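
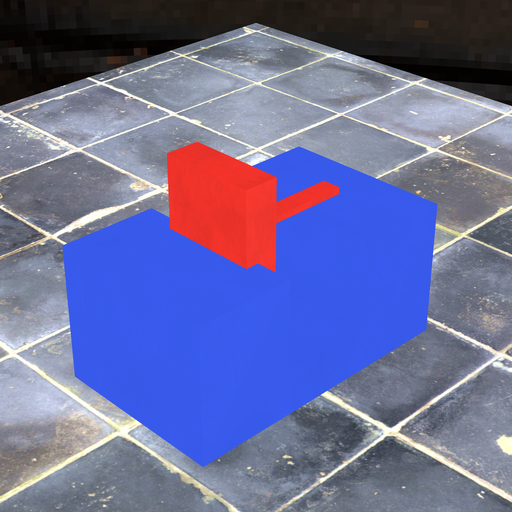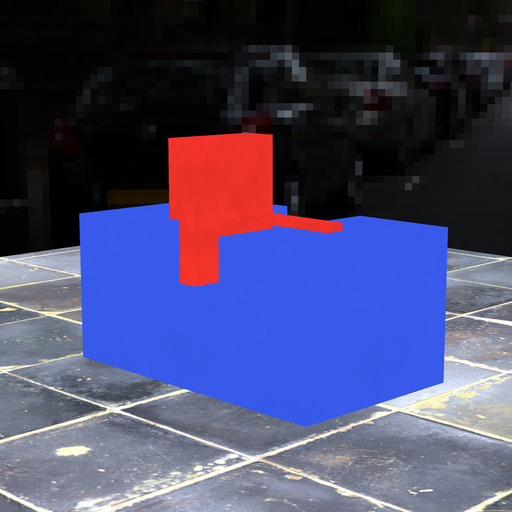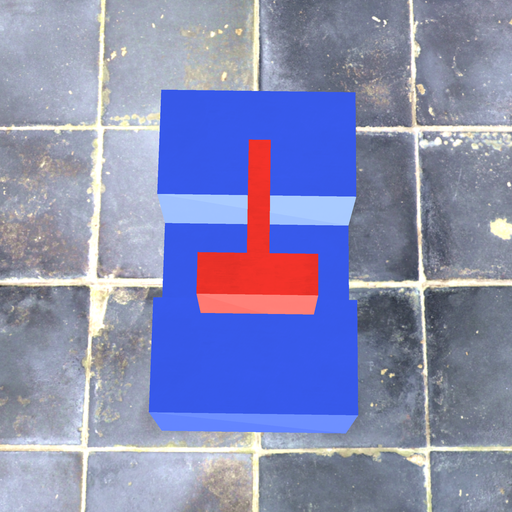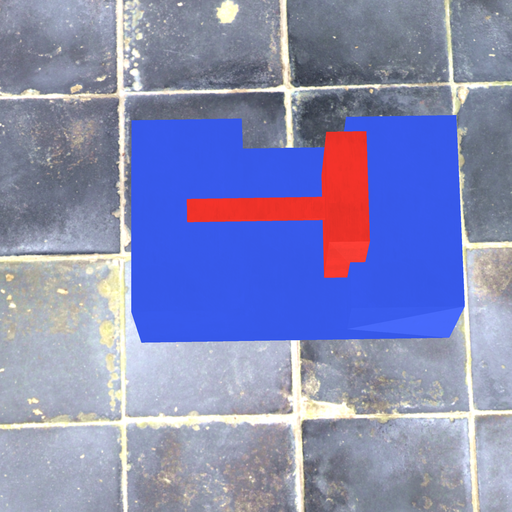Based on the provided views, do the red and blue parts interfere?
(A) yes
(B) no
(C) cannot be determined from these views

(A) yes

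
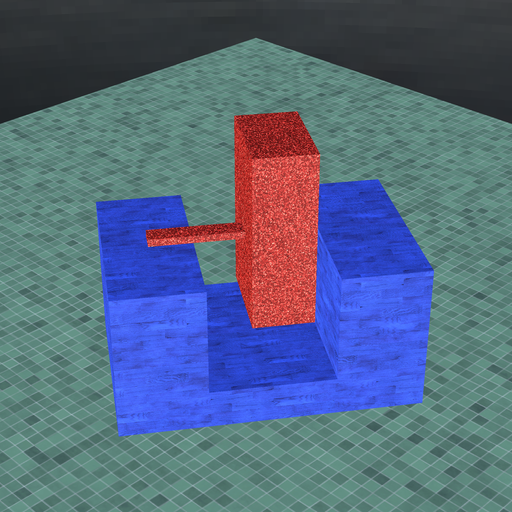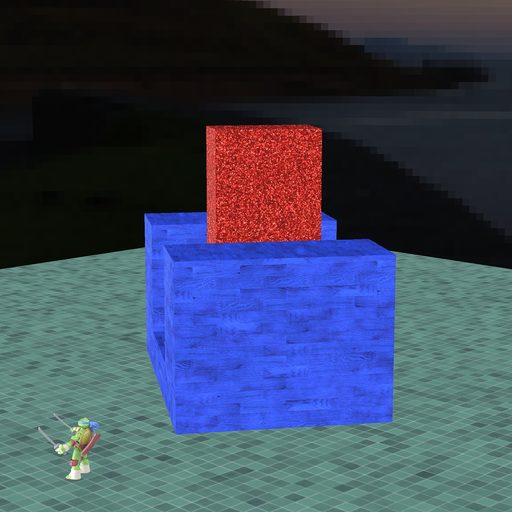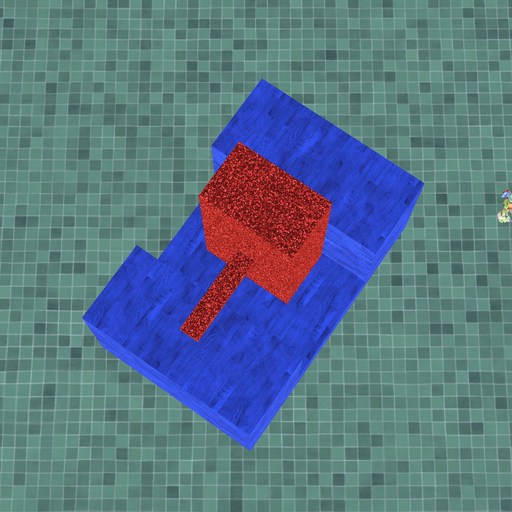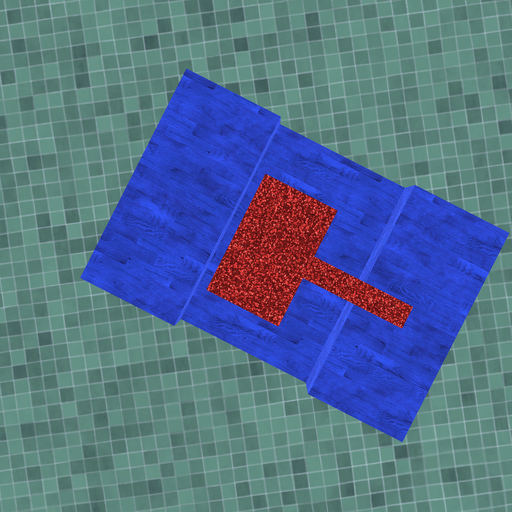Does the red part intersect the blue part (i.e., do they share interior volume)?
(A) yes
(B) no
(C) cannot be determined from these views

(B) no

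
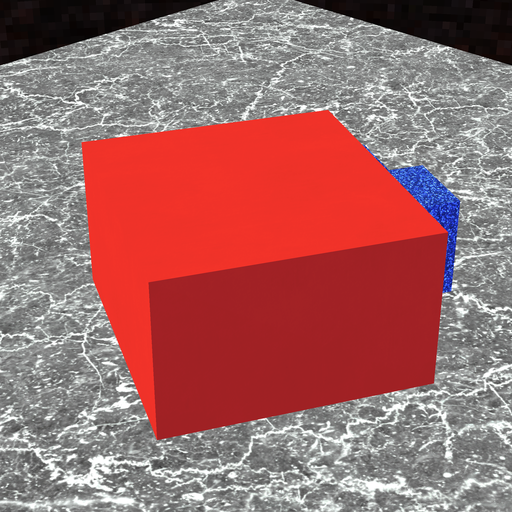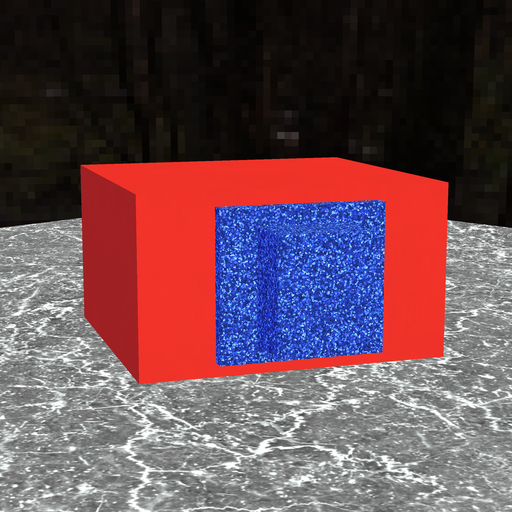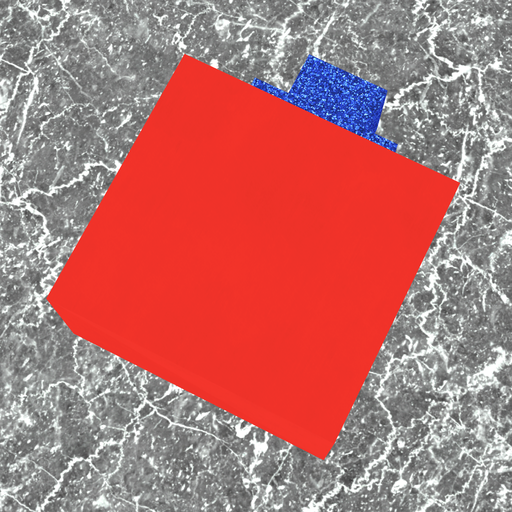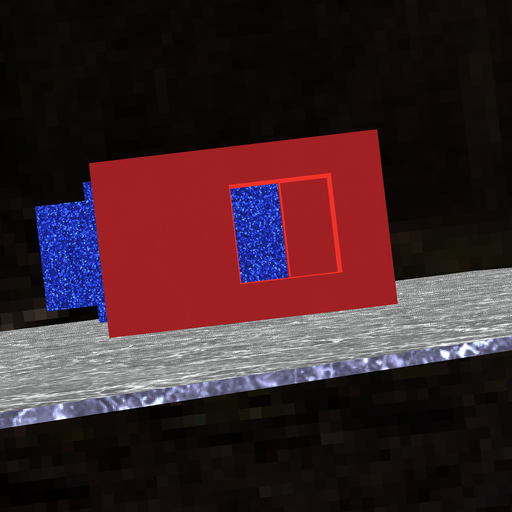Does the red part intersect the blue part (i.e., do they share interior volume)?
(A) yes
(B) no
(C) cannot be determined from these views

(B) no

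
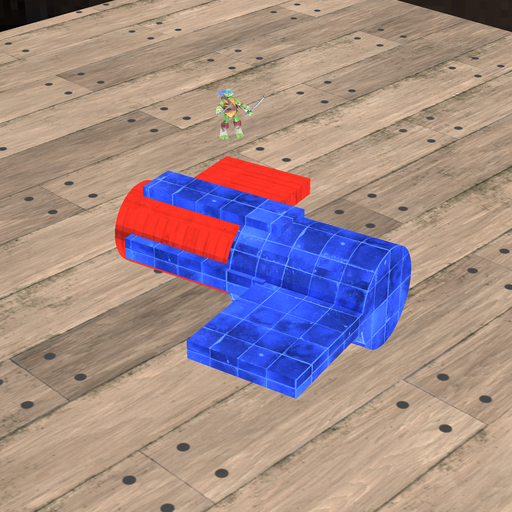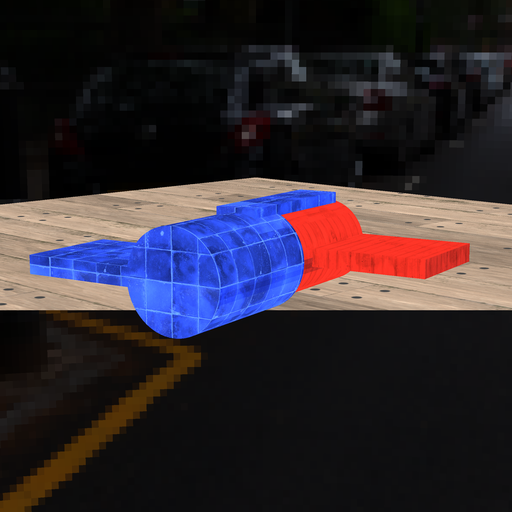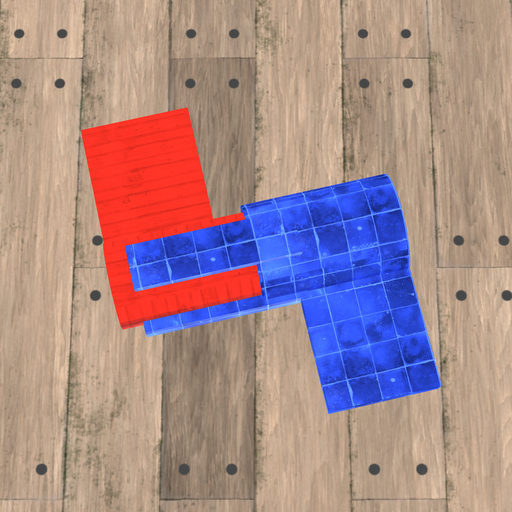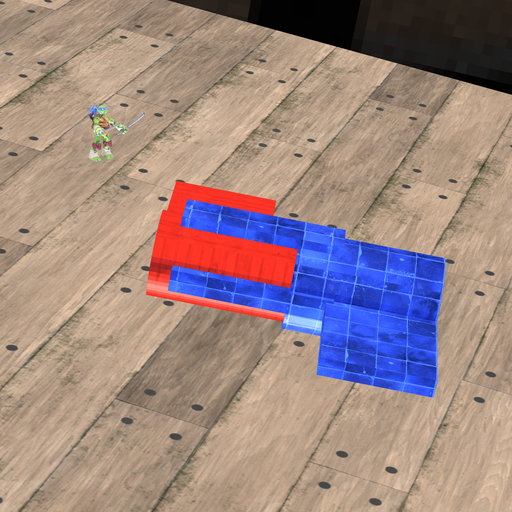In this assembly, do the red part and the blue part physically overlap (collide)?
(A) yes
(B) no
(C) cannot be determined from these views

(A) yes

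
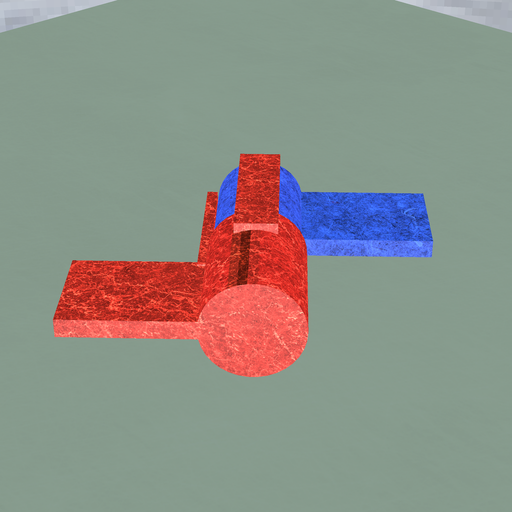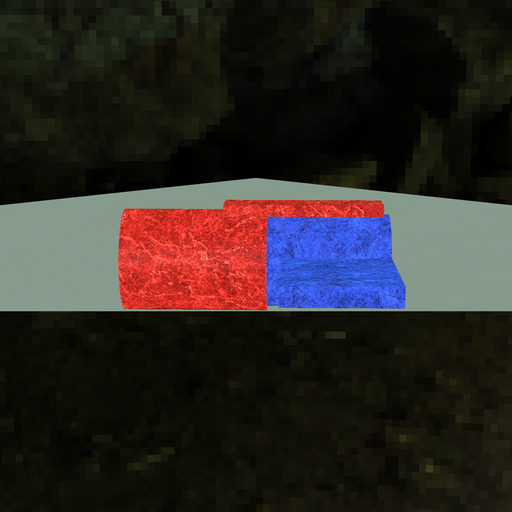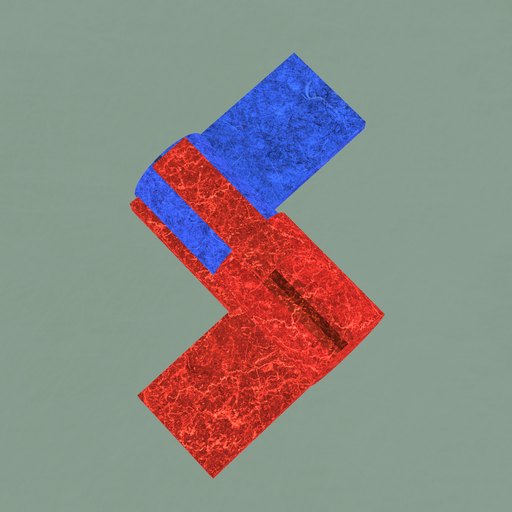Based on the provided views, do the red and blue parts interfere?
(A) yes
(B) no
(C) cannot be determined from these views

(A) yes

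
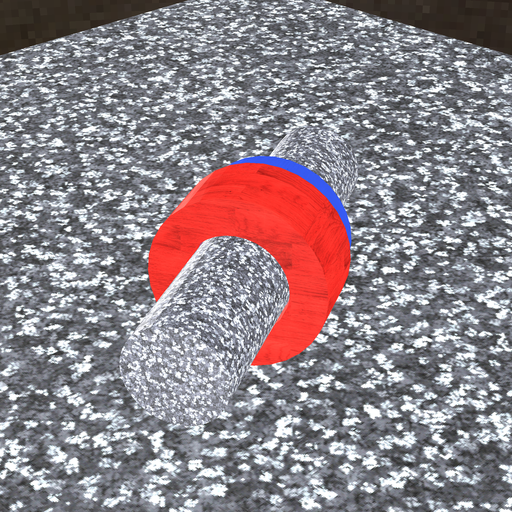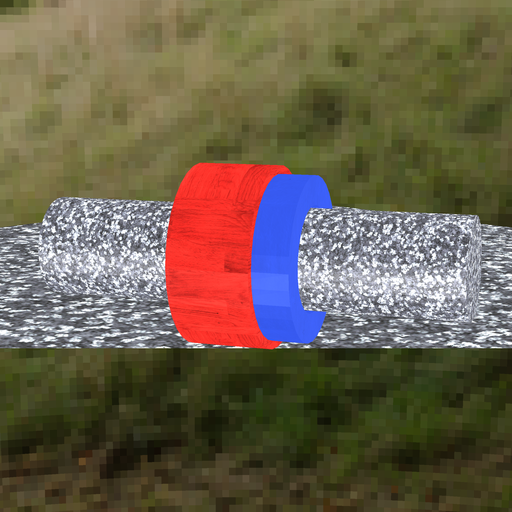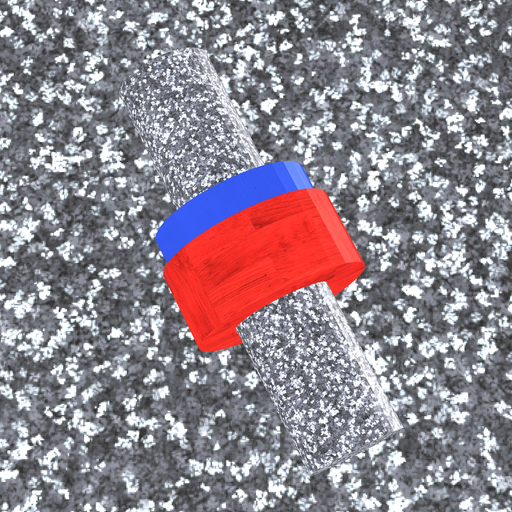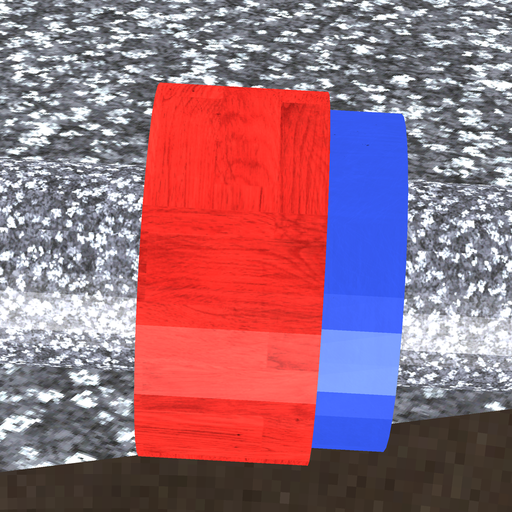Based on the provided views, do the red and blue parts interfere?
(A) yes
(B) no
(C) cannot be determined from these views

(A) yes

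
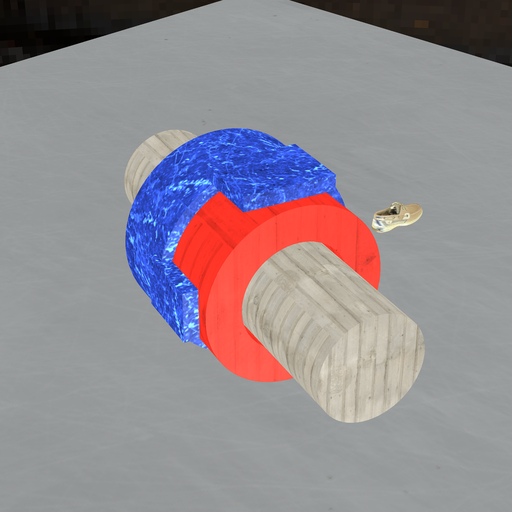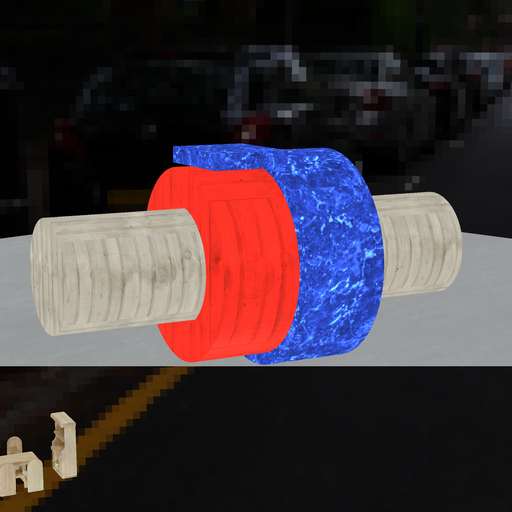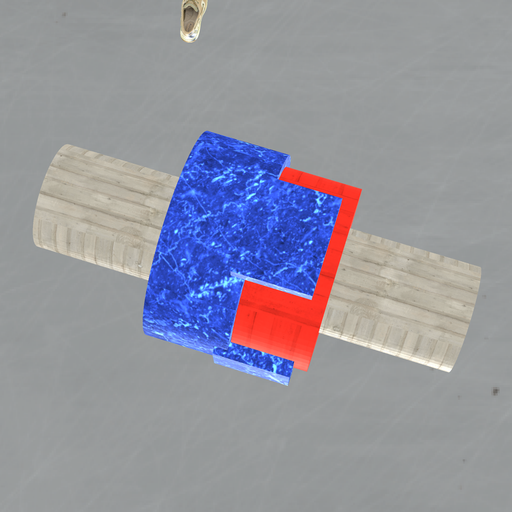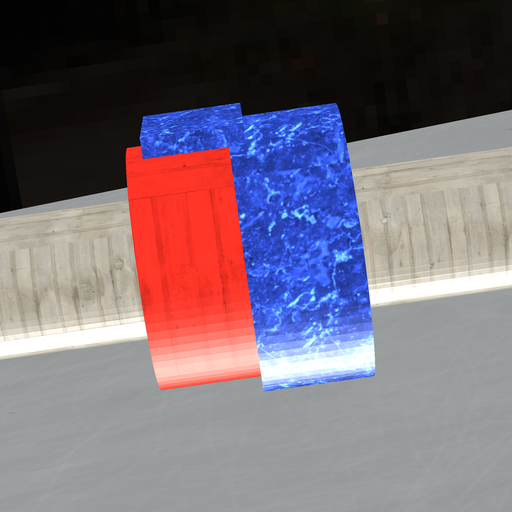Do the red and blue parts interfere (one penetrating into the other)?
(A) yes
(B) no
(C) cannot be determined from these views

(A) yes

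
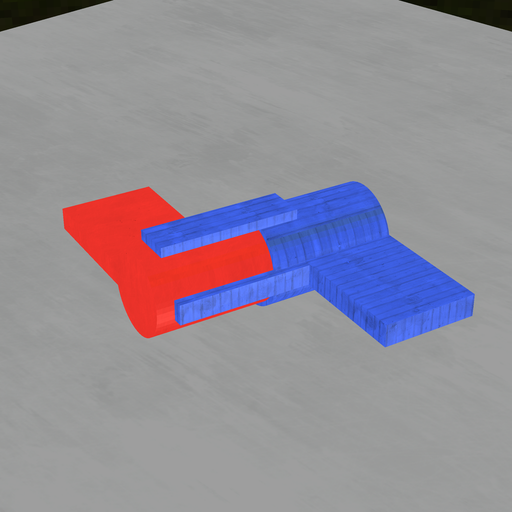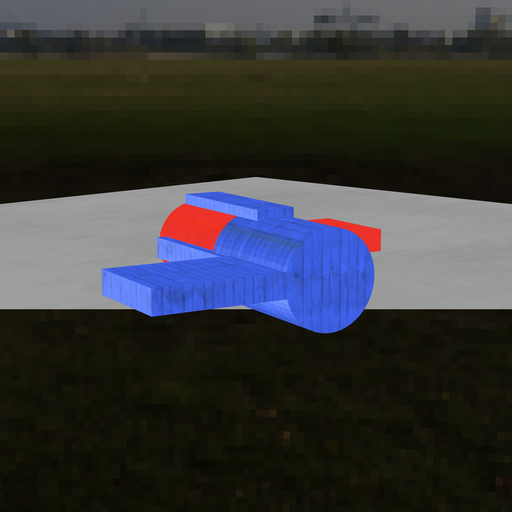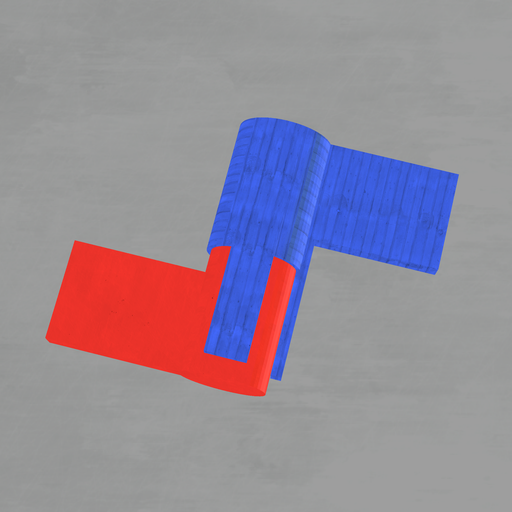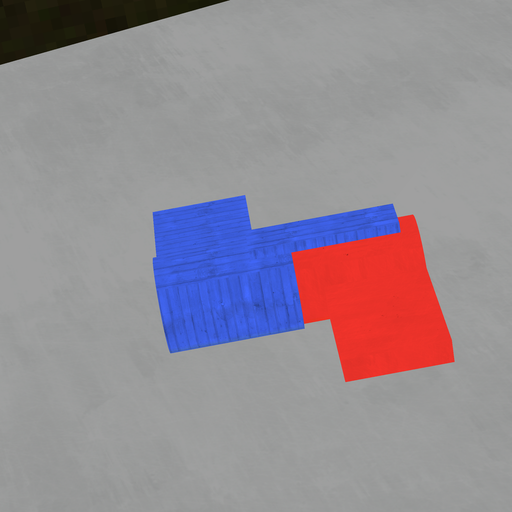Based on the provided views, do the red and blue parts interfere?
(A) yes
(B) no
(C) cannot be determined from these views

(A) yes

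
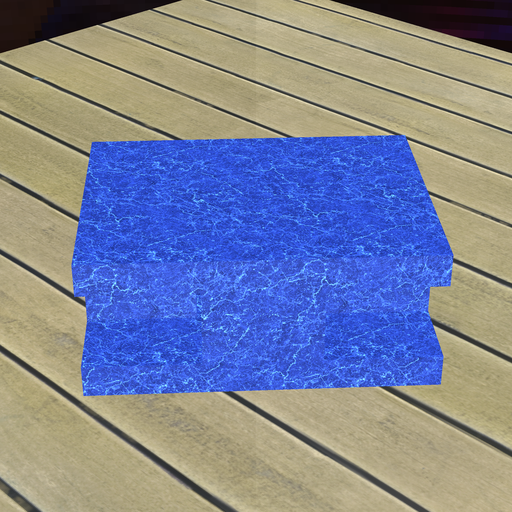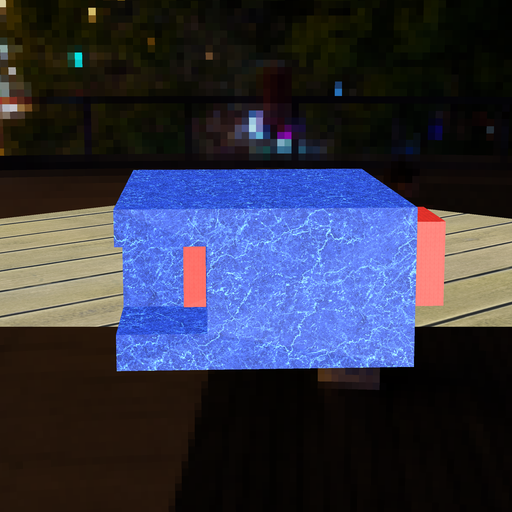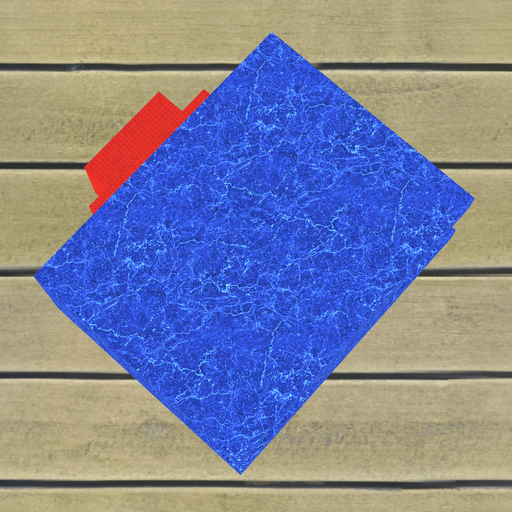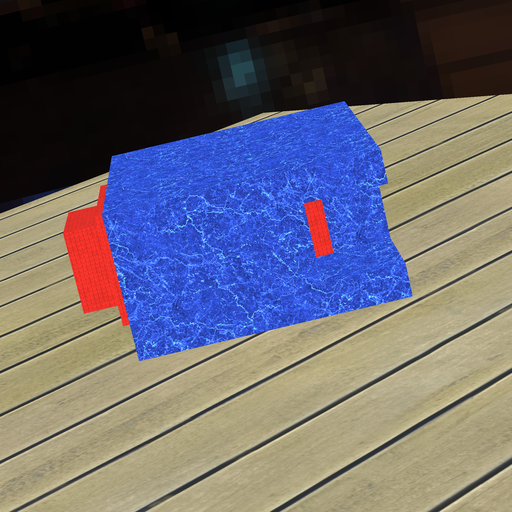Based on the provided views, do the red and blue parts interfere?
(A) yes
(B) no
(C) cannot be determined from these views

(A) yes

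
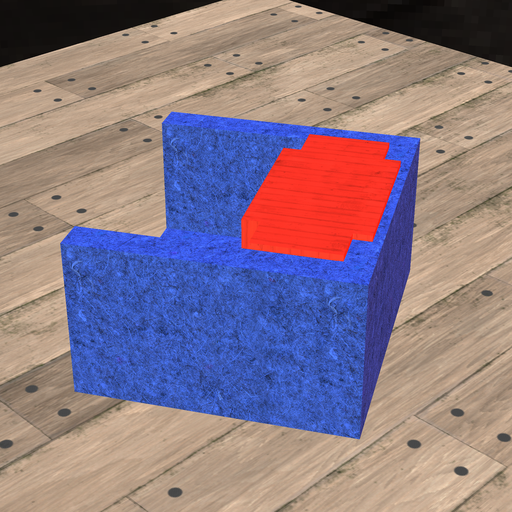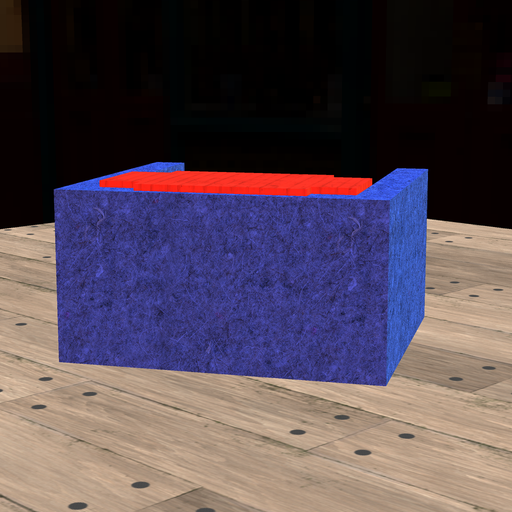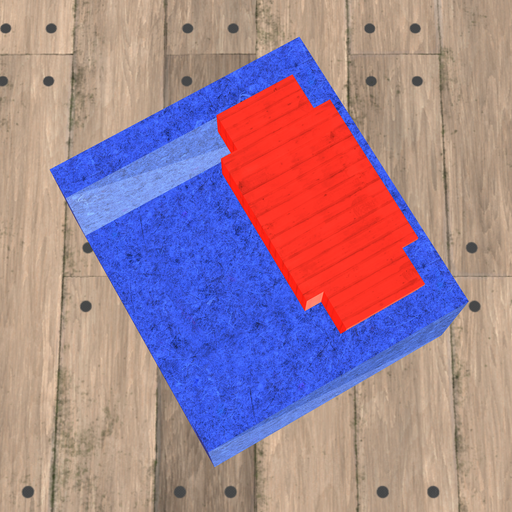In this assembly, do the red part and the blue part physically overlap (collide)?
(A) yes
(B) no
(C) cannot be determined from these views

(A) yes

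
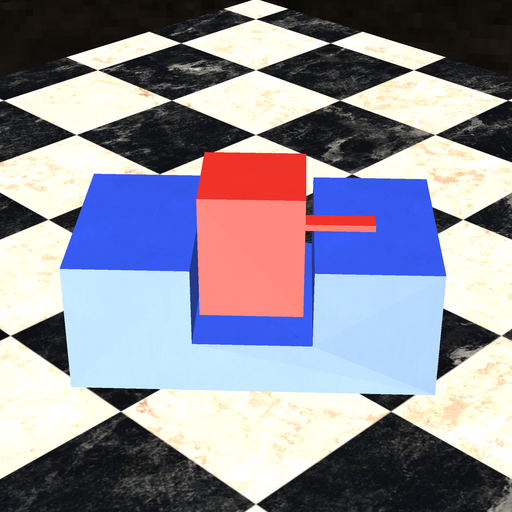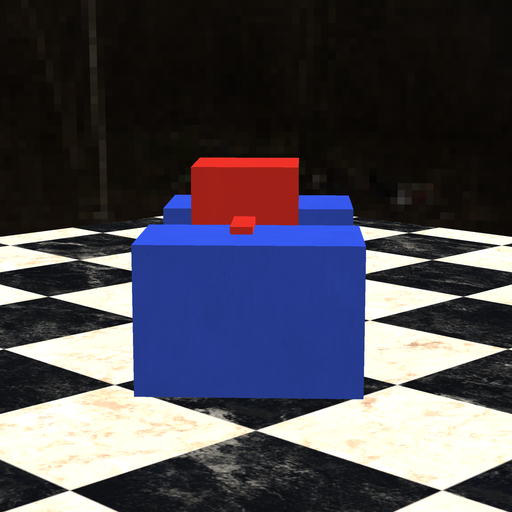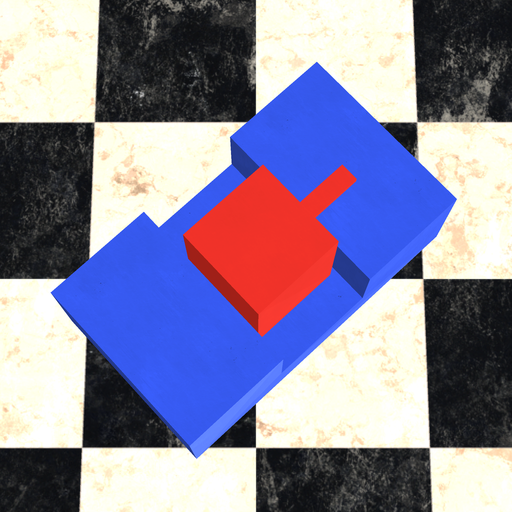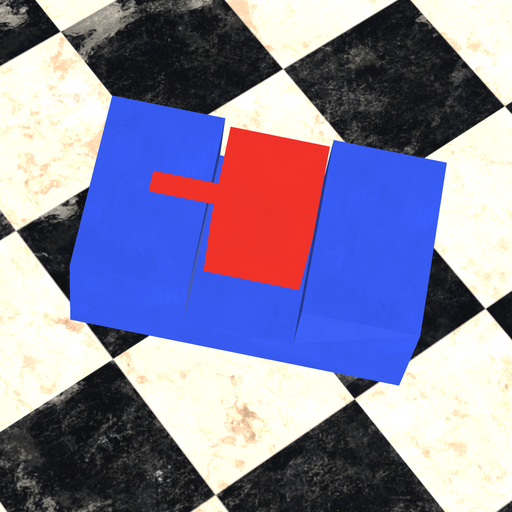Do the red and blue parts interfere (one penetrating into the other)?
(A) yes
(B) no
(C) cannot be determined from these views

(B) no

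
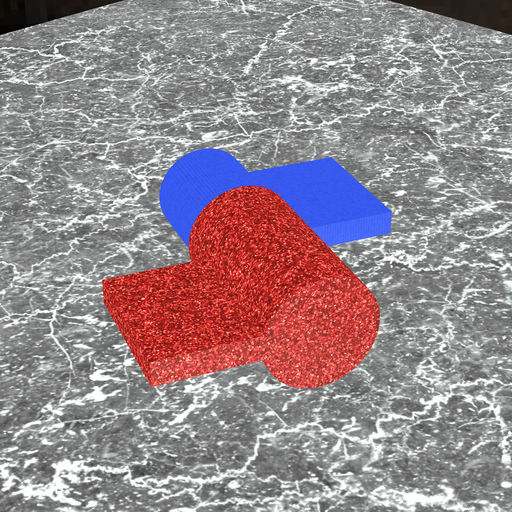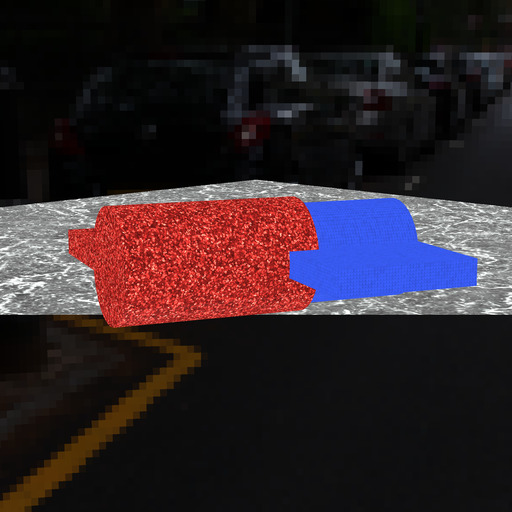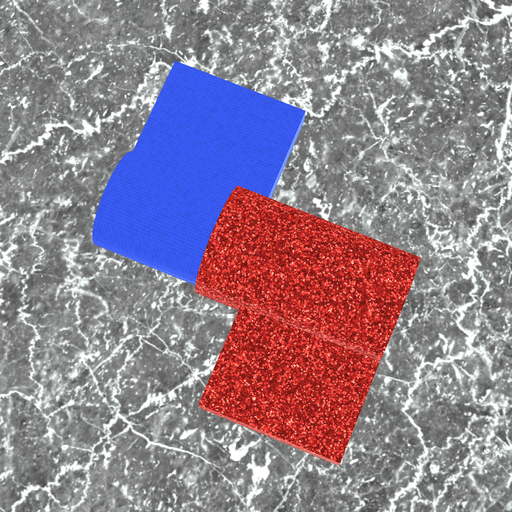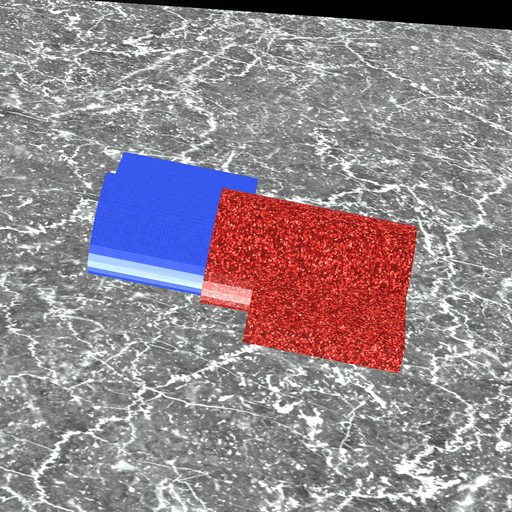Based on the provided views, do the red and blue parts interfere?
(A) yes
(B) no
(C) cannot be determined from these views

(A) yes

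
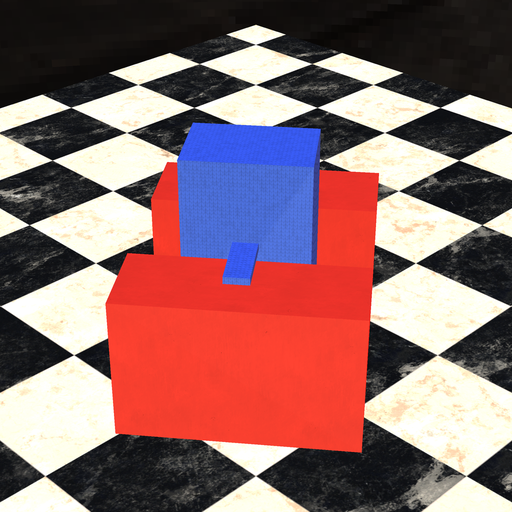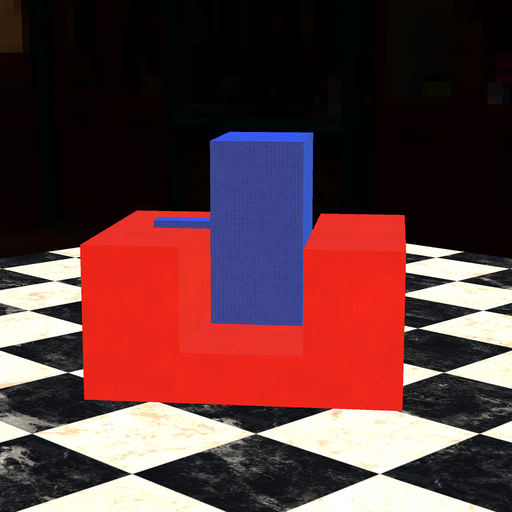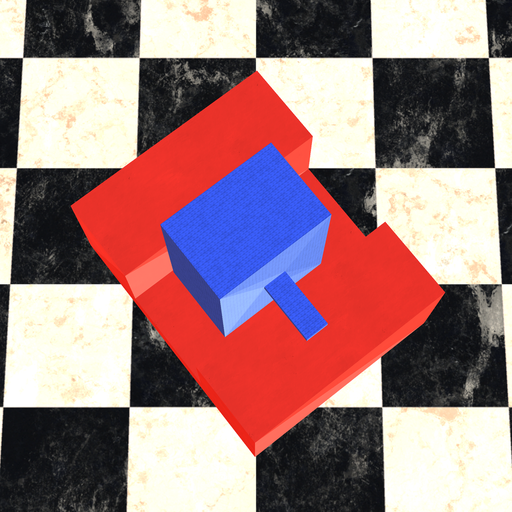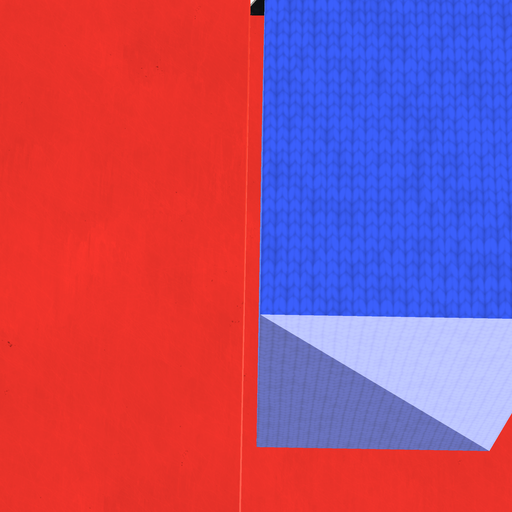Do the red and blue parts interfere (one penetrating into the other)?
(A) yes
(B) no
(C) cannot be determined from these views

(B) no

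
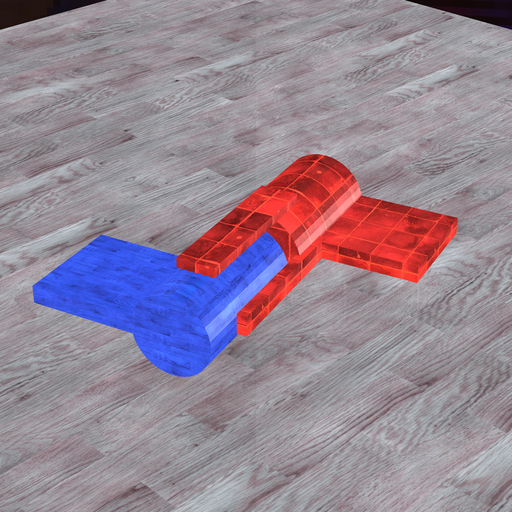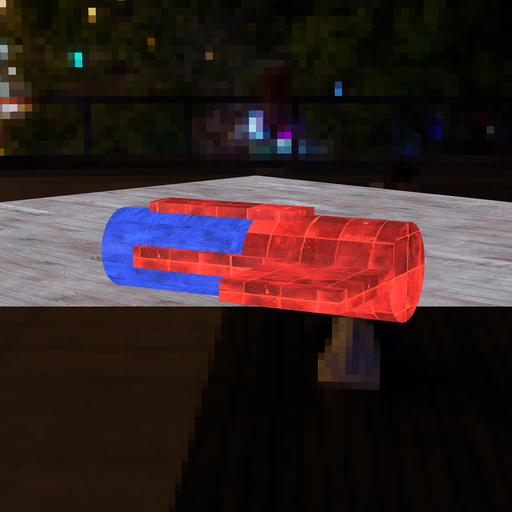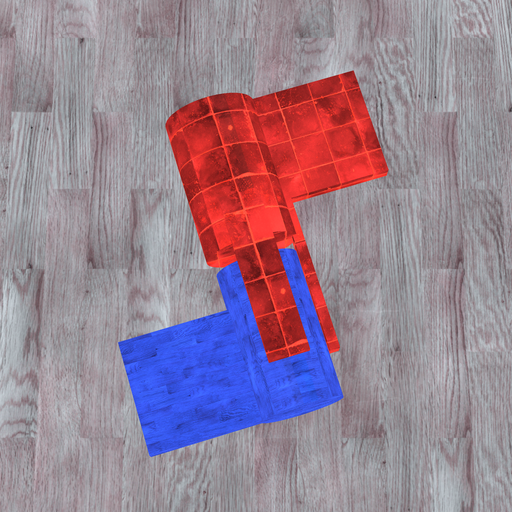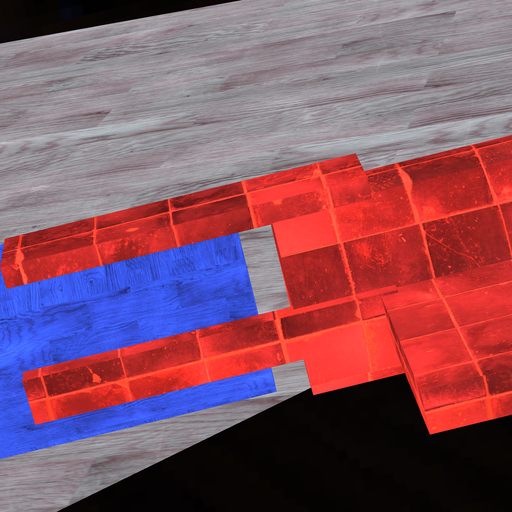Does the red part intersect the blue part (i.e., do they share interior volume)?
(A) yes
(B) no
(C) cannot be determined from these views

(B) no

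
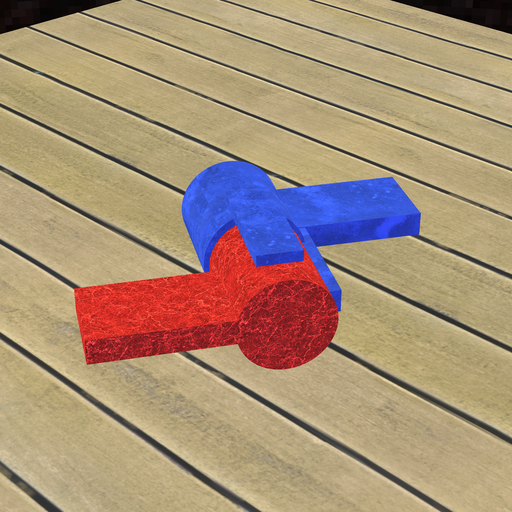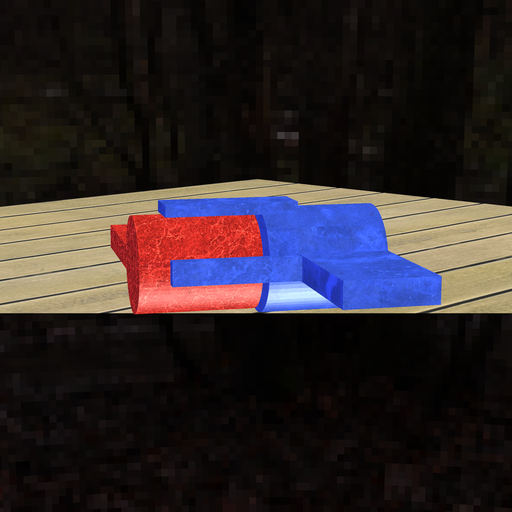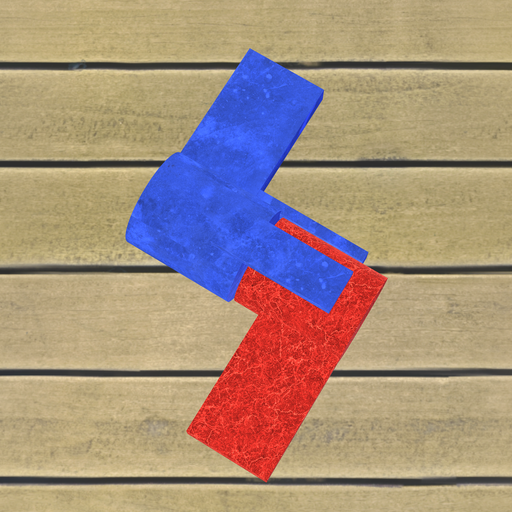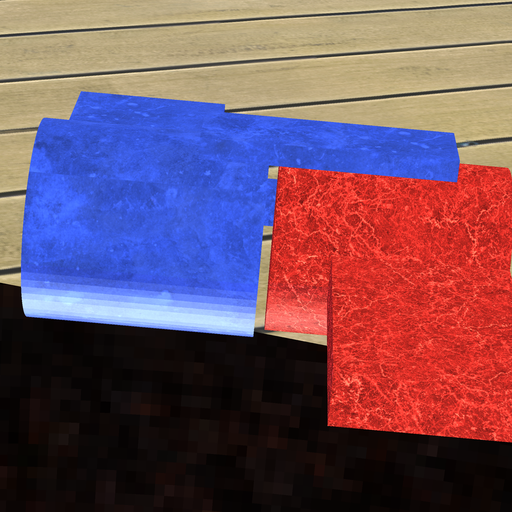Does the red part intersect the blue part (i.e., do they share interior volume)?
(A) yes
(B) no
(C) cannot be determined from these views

(B) no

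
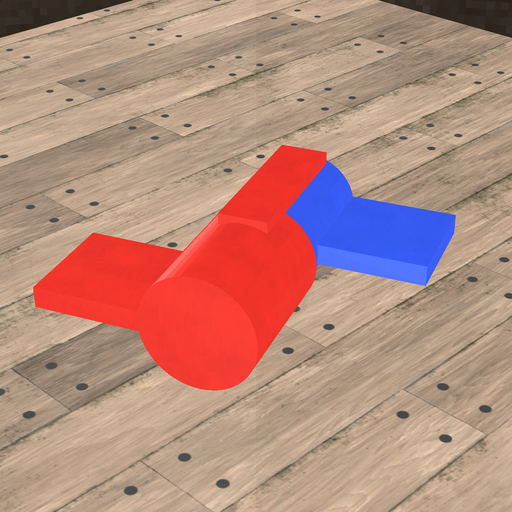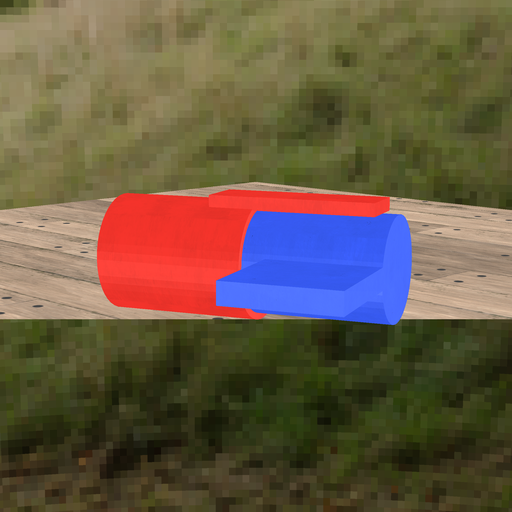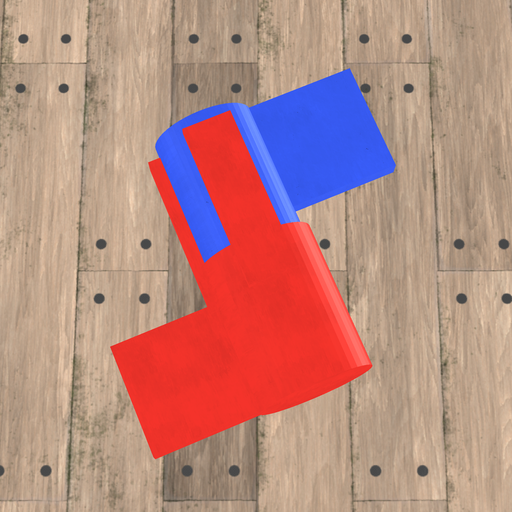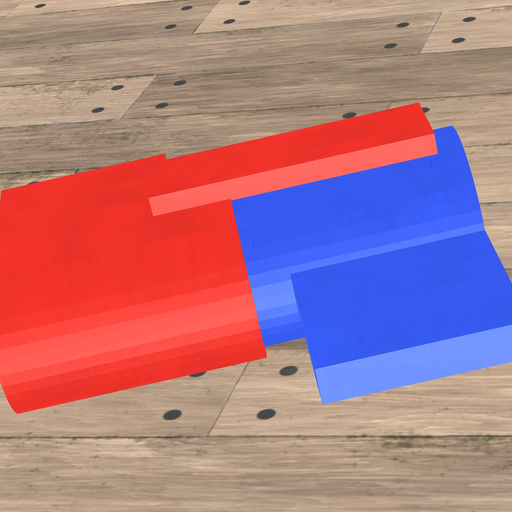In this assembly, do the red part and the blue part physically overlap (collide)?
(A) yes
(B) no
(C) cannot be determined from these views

(A) yes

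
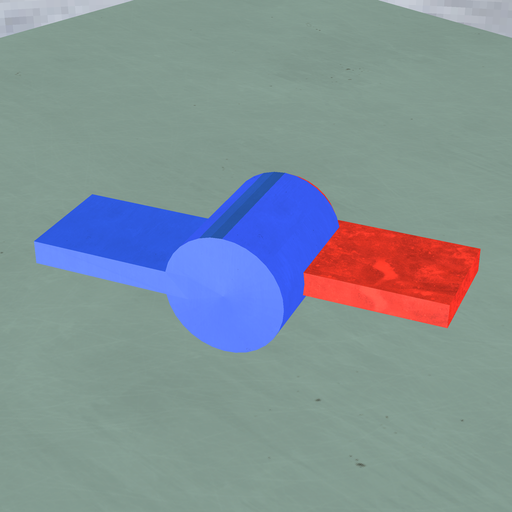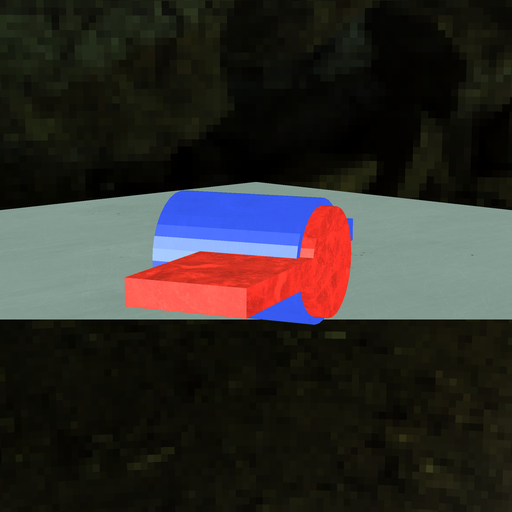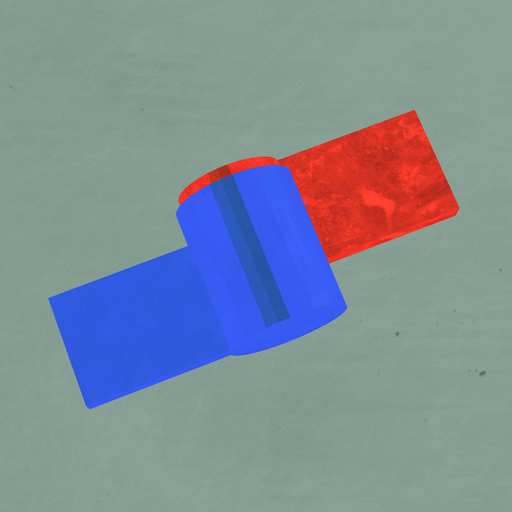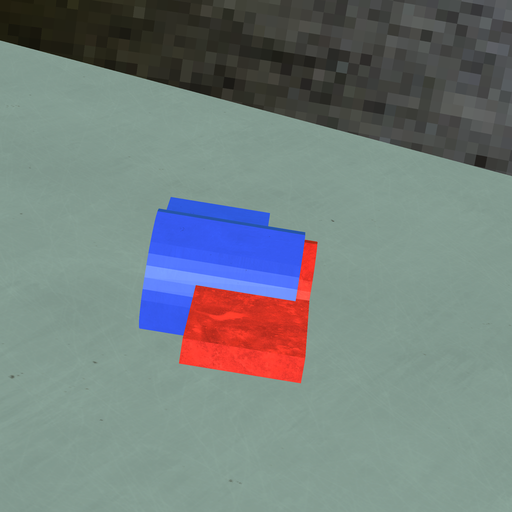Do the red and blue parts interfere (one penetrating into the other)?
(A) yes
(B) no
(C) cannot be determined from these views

(A) yes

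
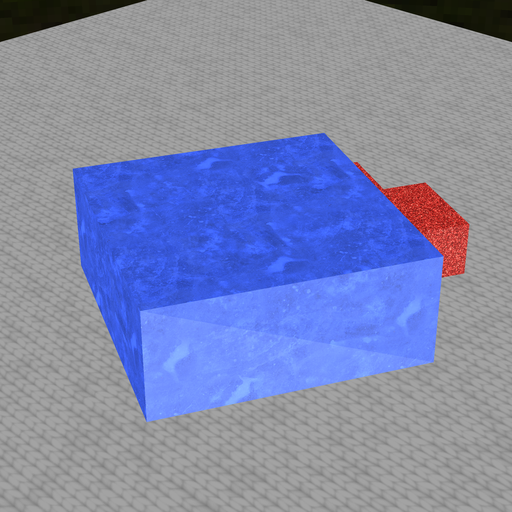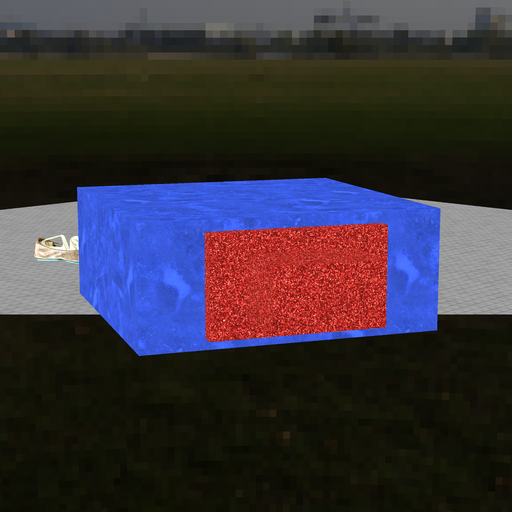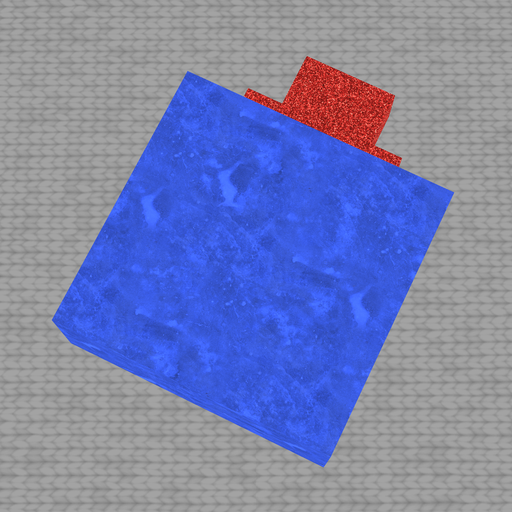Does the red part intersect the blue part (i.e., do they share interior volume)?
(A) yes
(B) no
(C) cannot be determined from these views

(C) cannot be determined from these views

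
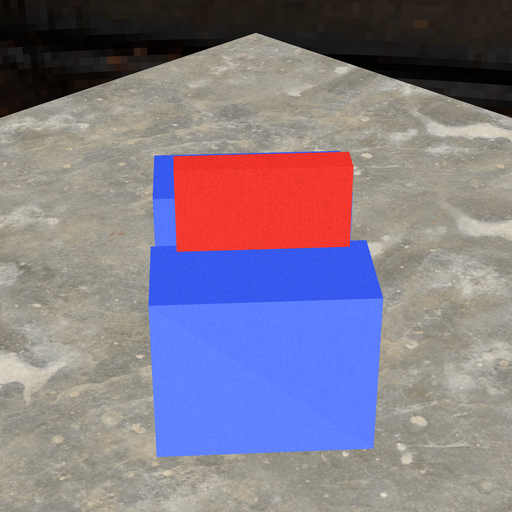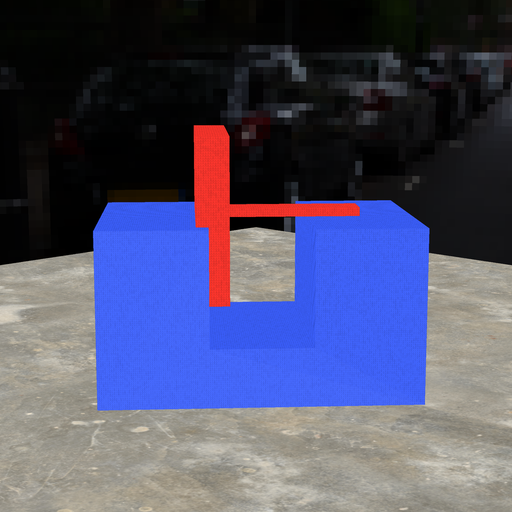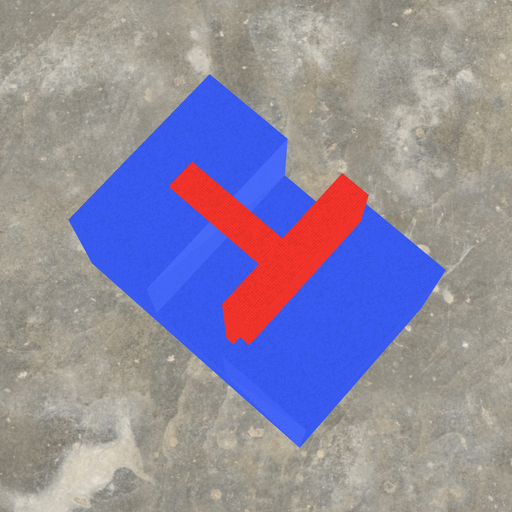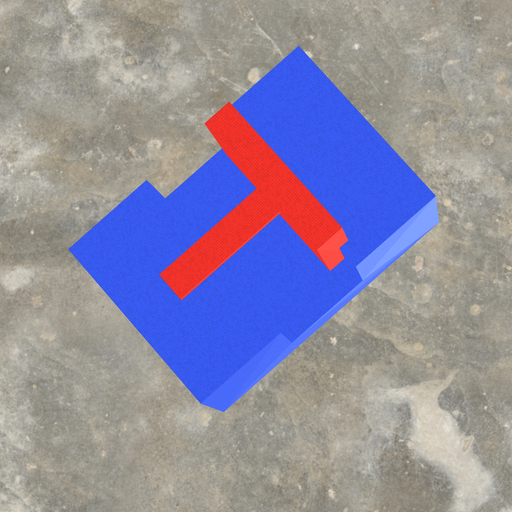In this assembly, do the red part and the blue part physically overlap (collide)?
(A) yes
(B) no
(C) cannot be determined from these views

(A) yes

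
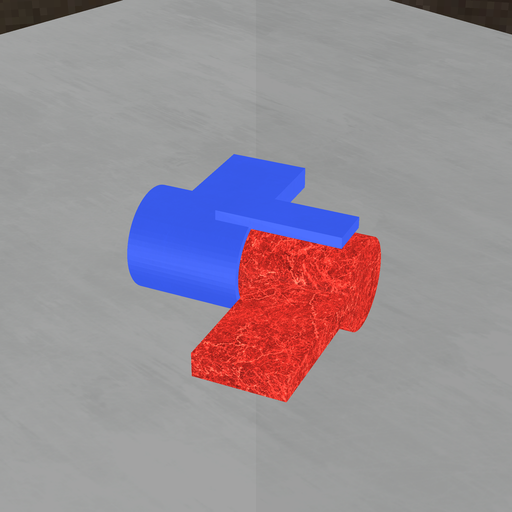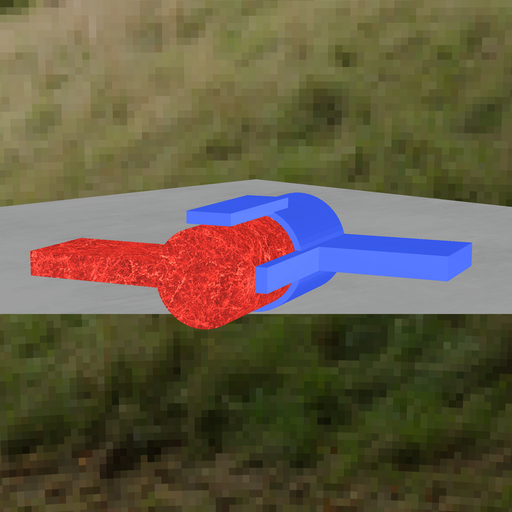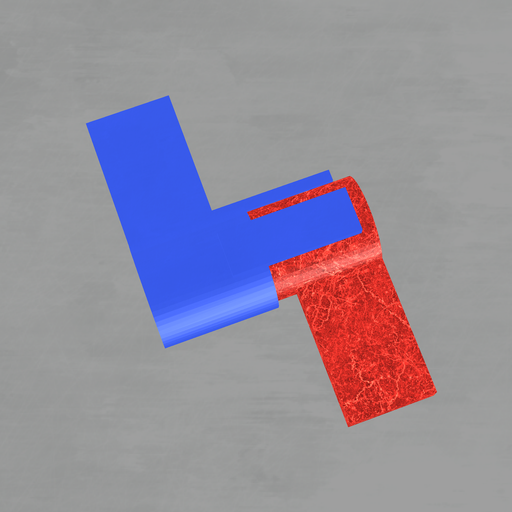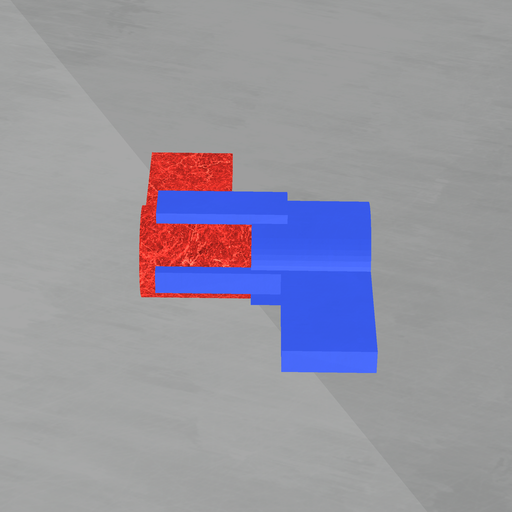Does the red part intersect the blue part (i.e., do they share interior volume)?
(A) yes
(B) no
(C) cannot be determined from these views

(A) yes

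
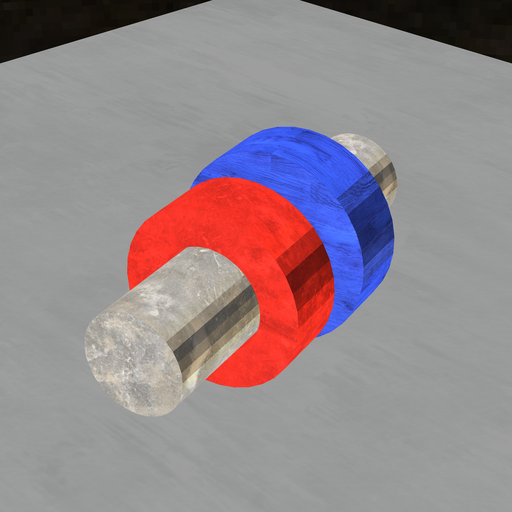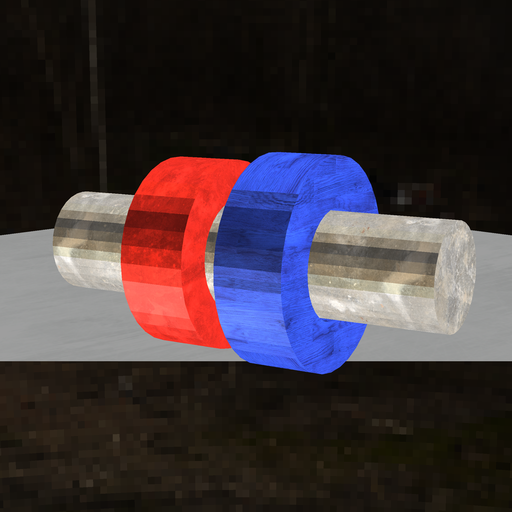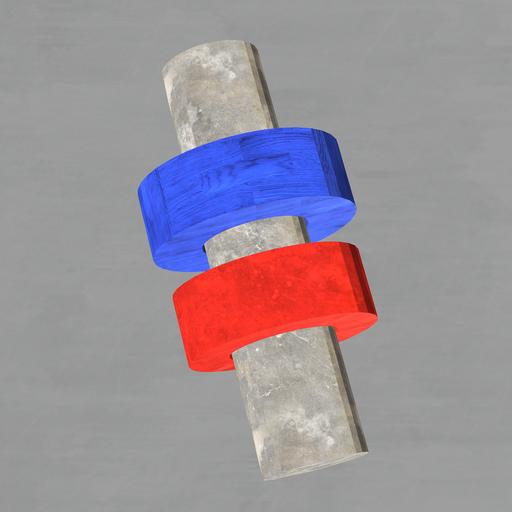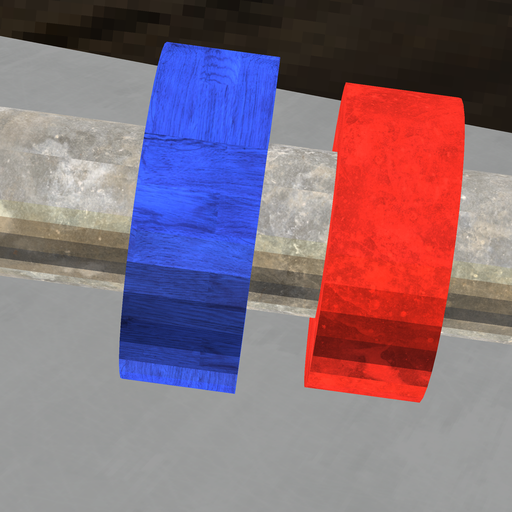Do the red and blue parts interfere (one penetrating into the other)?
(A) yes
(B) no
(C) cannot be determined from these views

(B) no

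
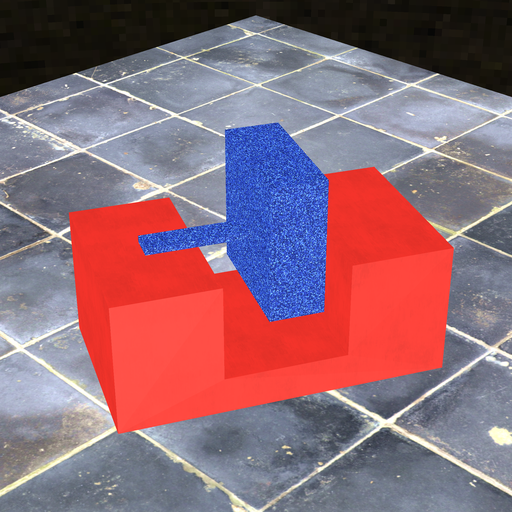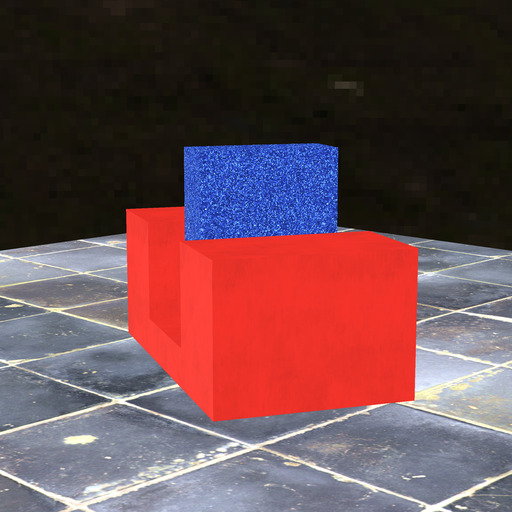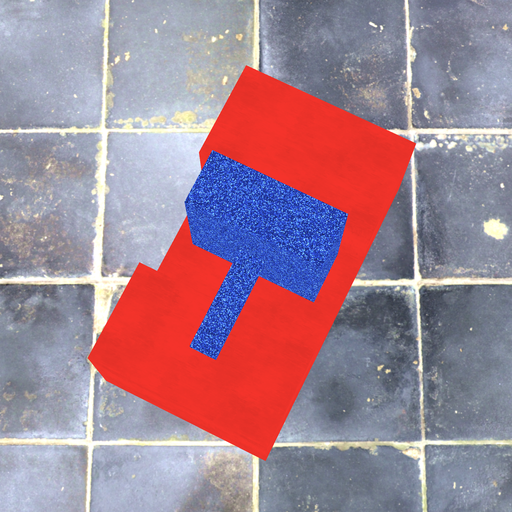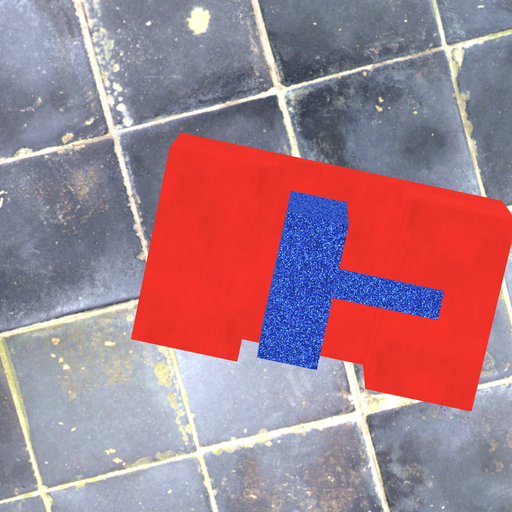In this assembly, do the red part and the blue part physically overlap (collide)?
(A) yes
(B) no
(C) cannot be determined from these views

(B) no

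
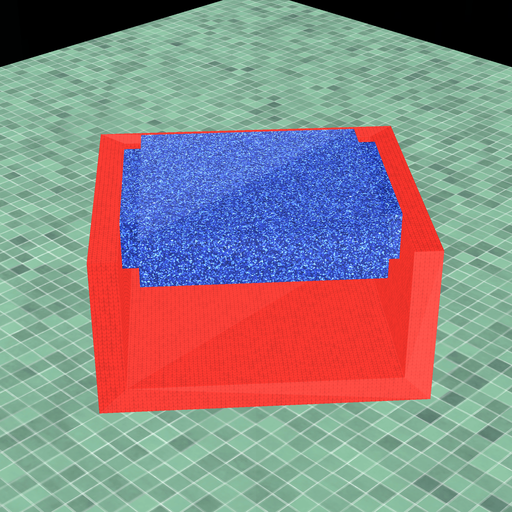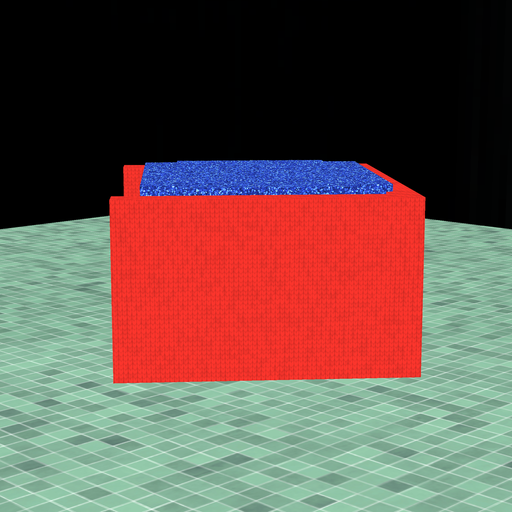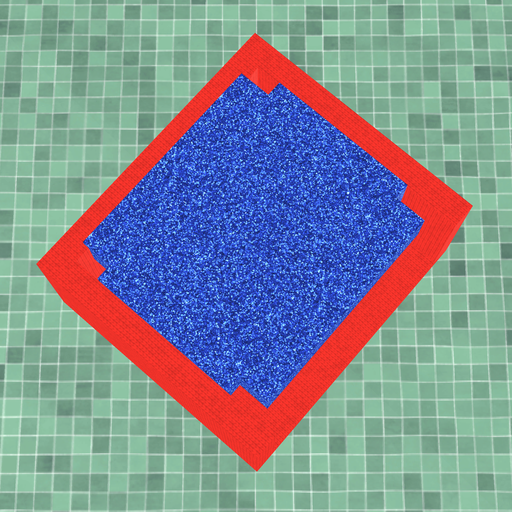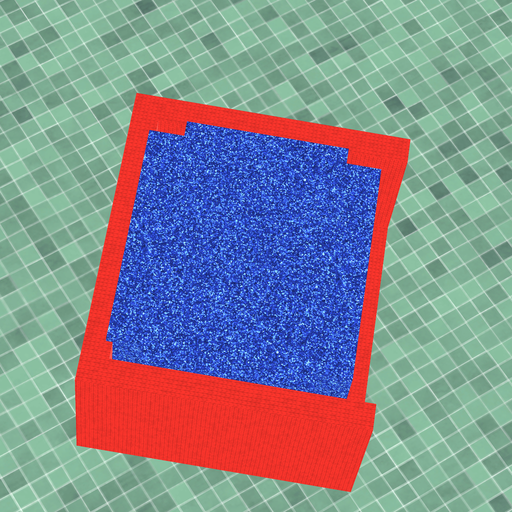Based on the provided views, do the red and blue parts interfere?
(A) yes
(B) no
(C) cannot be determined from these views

(A) yes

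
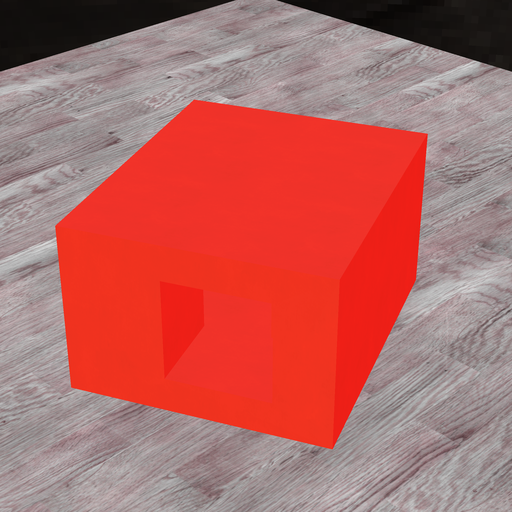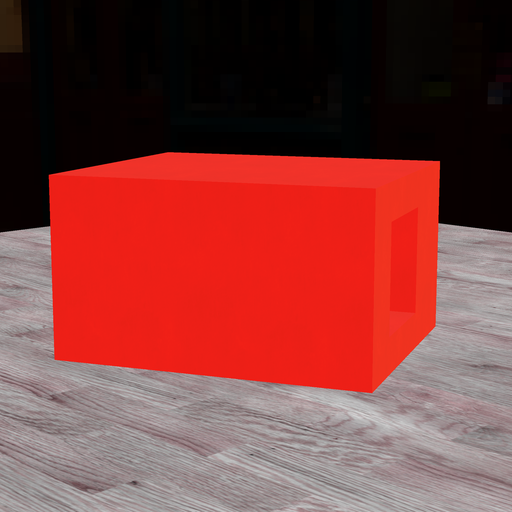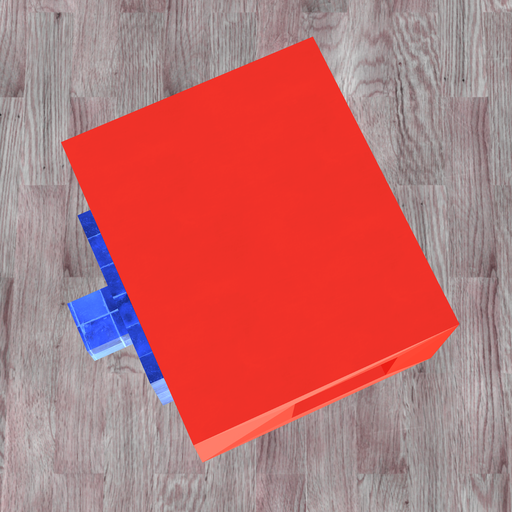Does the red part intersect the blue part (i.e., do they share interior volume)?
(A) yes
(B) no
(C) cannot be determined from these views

(C) cannot be determined from these views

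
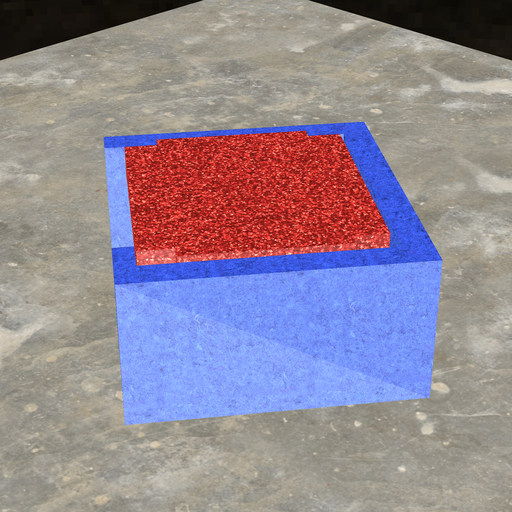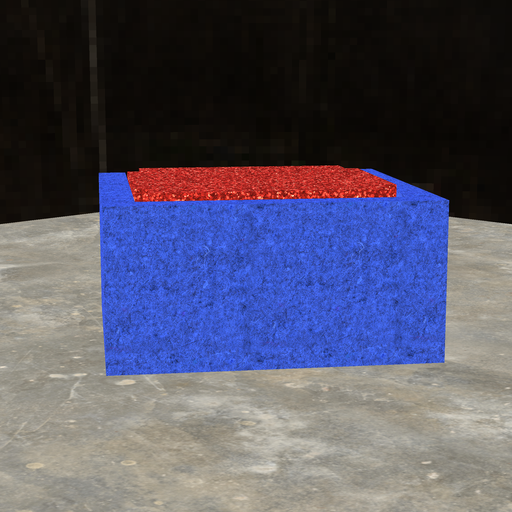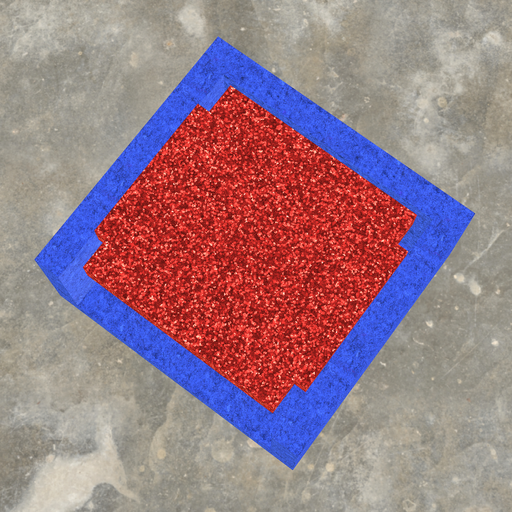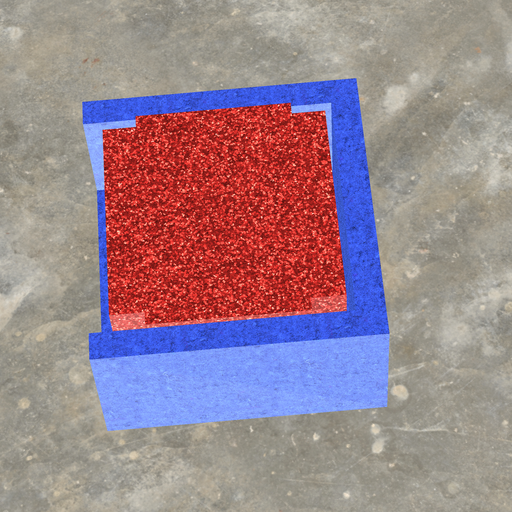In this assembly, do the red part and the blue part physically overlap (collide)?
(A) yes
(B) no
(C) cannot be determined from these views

(B) no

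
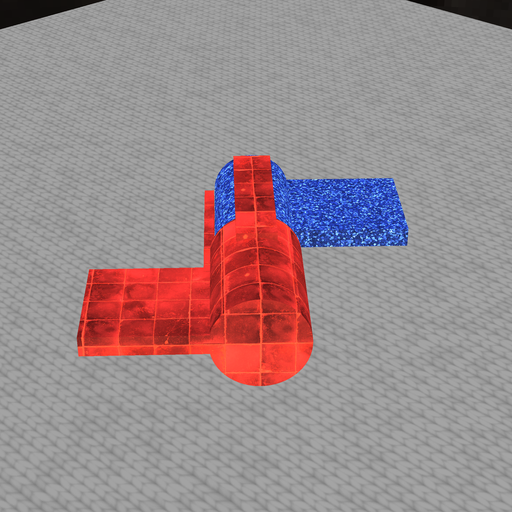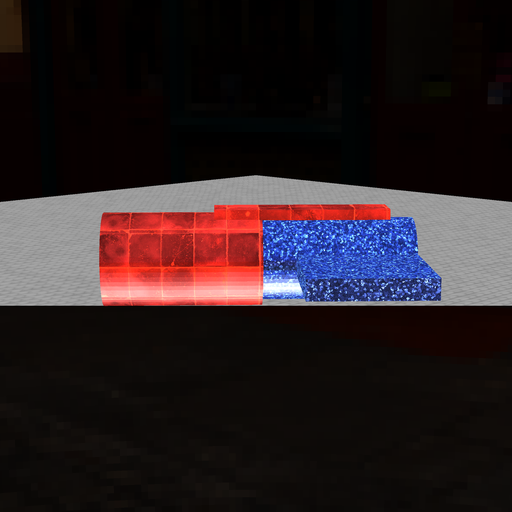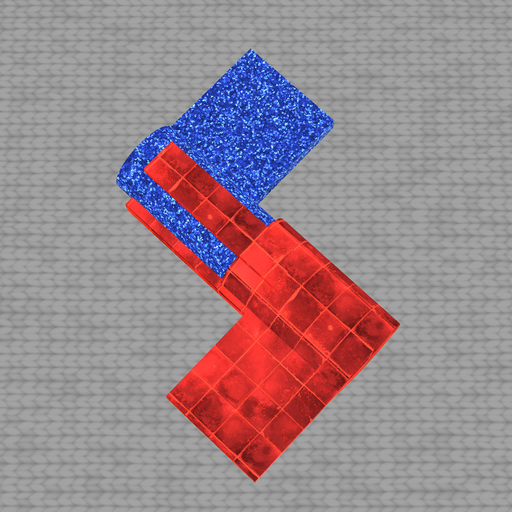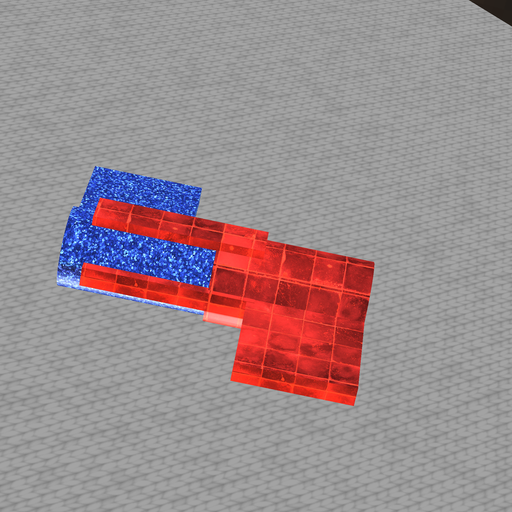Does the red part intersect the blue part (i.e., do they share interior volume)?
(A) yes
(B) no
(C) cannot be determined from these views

(A) yes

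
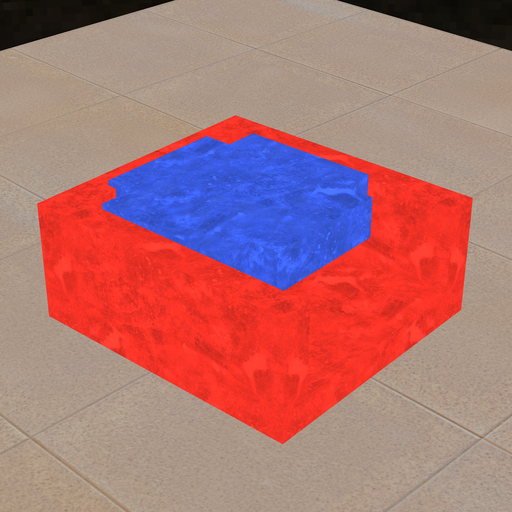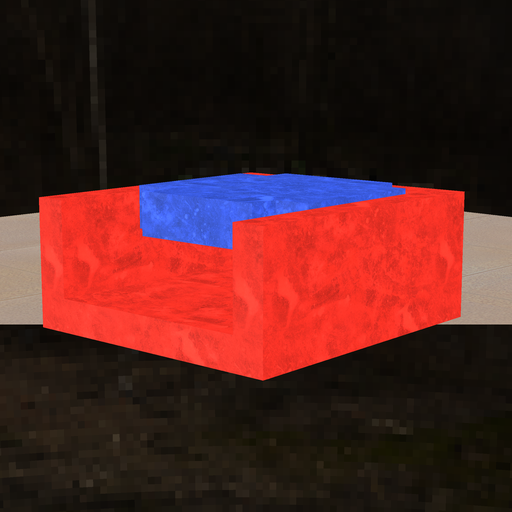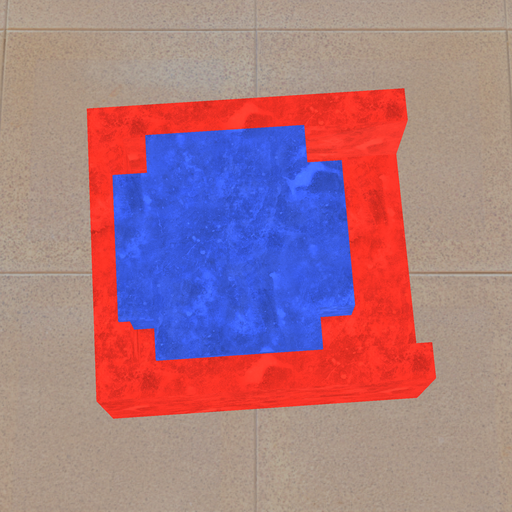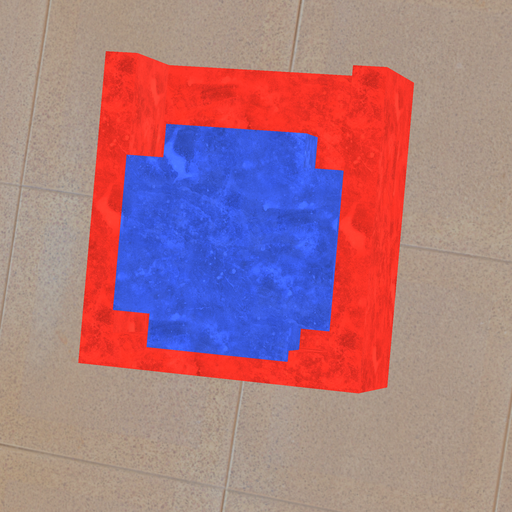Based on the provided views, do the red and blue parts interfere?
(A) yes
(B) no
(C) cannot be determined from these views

(A) yes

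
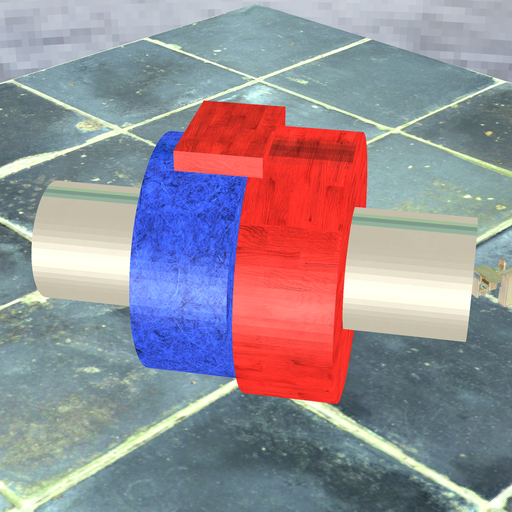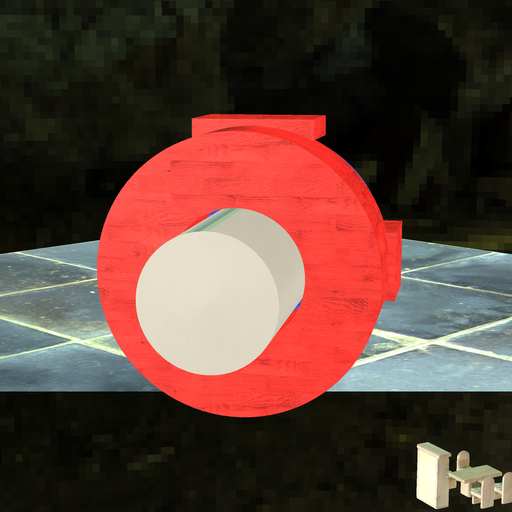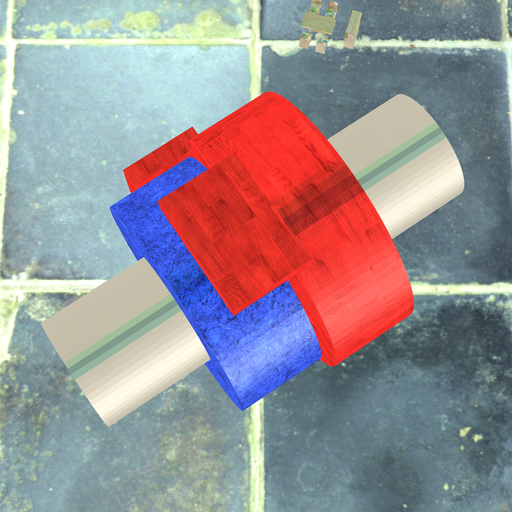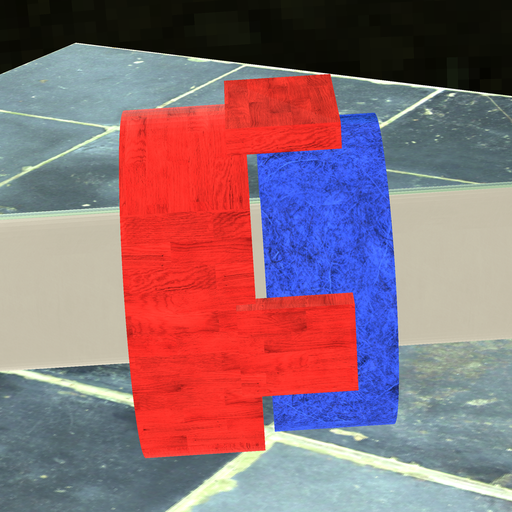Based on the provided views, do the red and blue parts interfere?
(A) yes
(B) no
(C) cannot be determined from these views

(B) no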